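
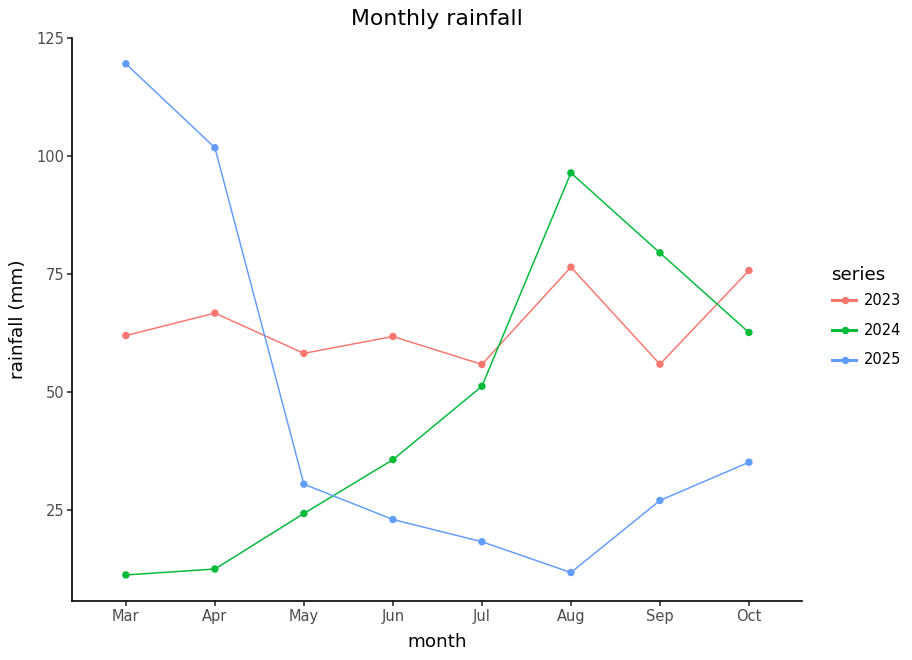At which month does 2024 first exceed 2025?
May: 2024 ≈ 20 vs 2025 ≈ 30 (not yet); Jun: 2024 ≈ 40 vs 2025 ≈ 20 (first crossover).

Jun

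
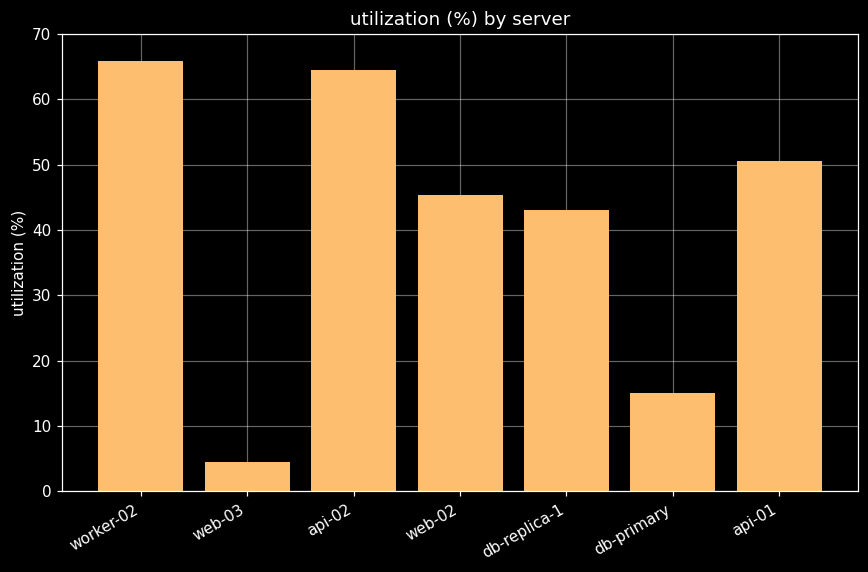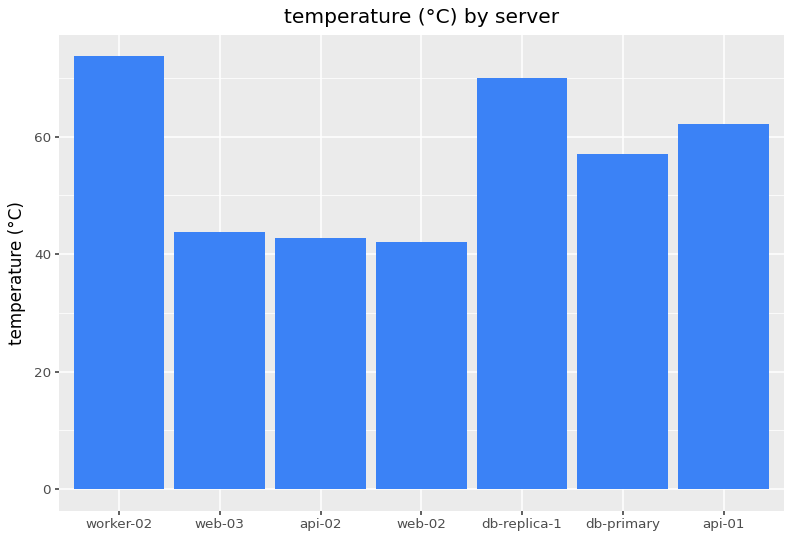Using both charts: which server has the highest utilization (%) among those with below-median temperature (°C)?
api-02

Chart 2 median temperature (°C) ≈ 60; below-median servers: web-03, api-02, web-02. Among those, api-02 has the highest utilization (%) (≈ 60).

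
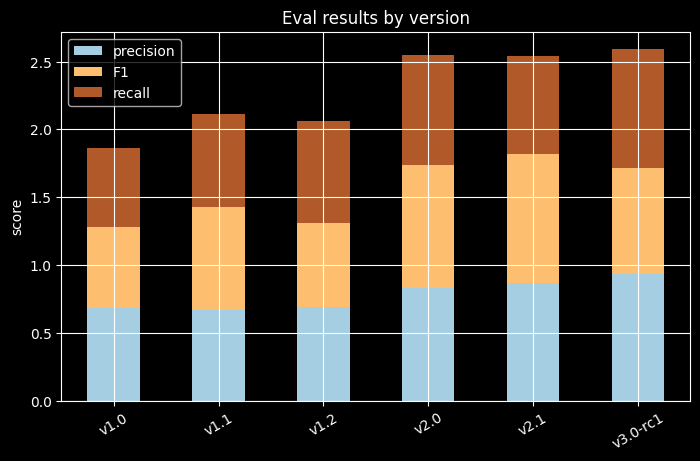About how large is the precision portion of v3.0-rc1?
≈ 1.0

precision top ≈ 1.0, bottom ≈ 0.0; segment ≈ 1.0.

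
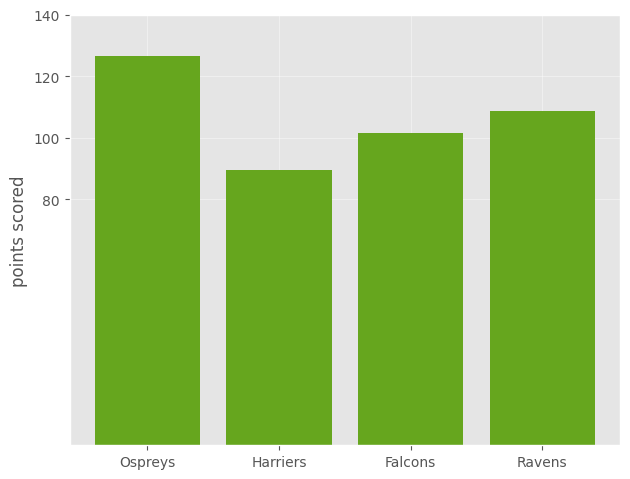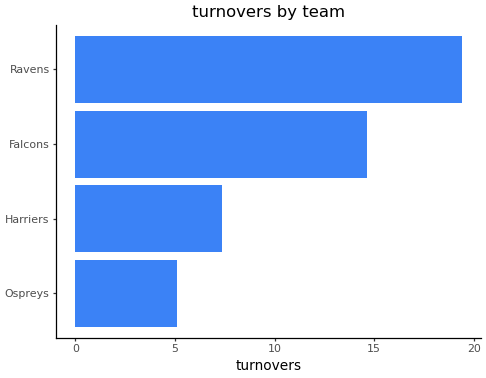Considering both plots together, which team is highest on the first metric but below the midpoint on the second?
Ospreys

Chart 2 median turnovers ≈ 10; below-median teams: Ospreys, Harriers. Among those, Ospreys has the highest points scored (≈ 120).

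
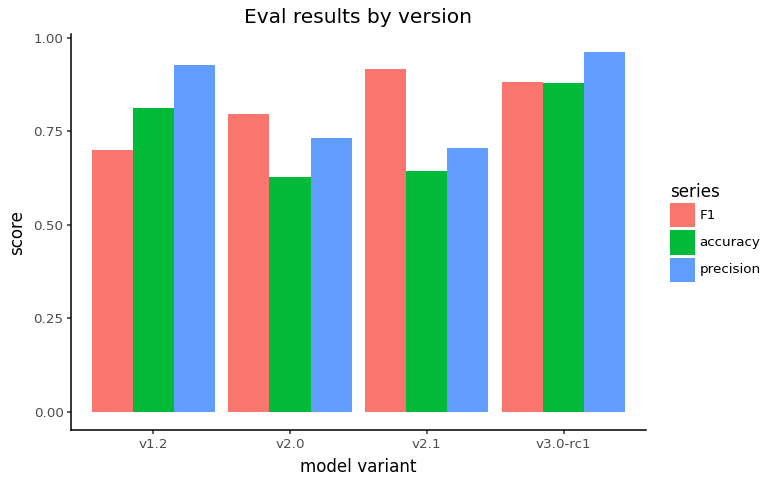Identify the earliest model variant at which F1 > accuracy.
v2.0

v1.2: F1 ≈ 0.7 vs accuracy ≈ 0.8 (not yet); v2.0: F1 ≈ 0.8 vs accuracy ≈ 0.6 (first crossover).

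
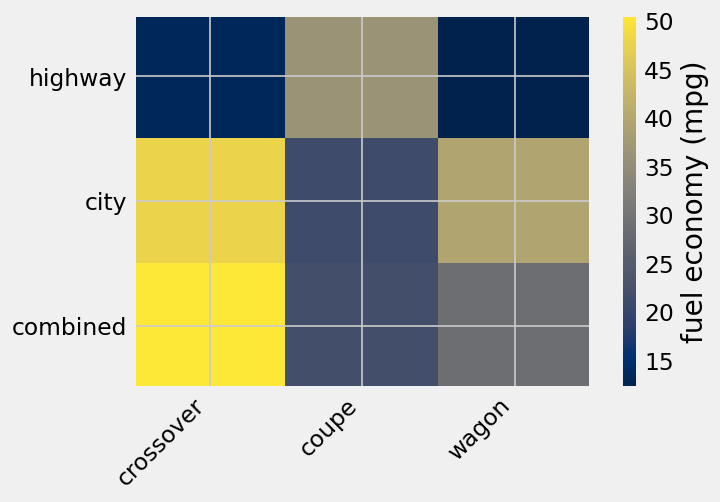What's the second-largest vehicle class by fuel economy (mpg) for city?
Top 3 for city: crossover ≈ 50, wagon ≈ 40, coupe ≈ 20.

wagon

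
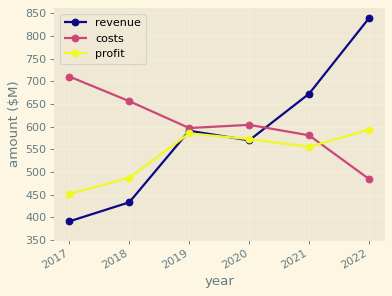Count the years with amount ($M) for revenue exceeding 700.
Above 700: 2022.

1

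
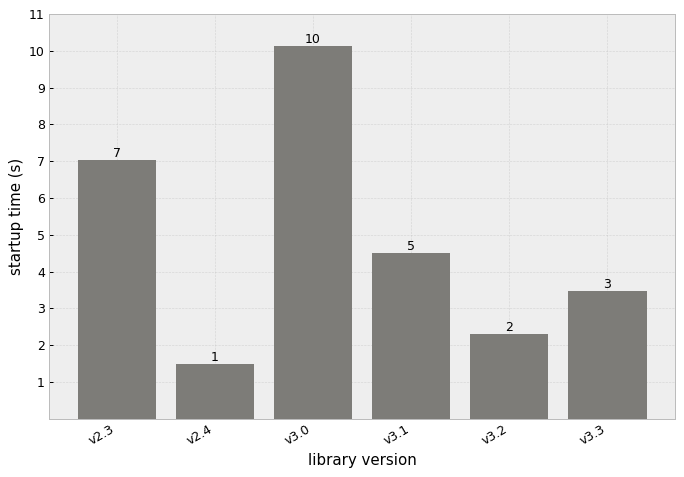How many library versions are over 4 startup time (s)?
3

Above 4: v2.3, v3.0, v3.1.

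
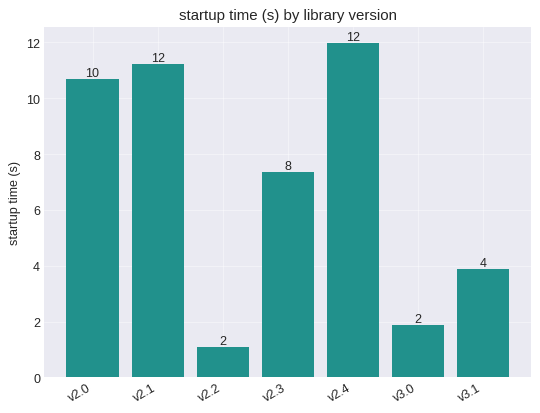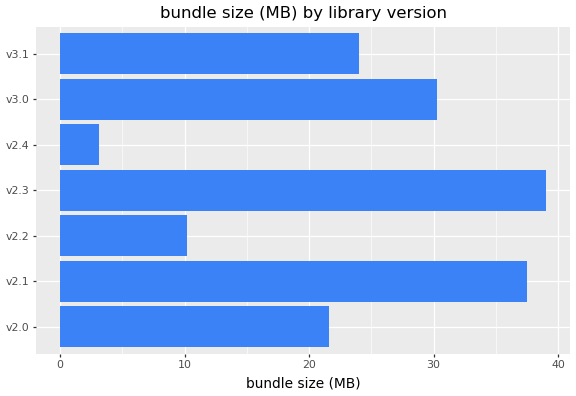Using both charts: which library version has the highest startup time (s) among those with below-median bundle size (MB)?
v2.4

Chart 2 median bundle size (MB) ≈ 25; below-median library versions: v2.0, v2.2, v2.4. Among those, v2.4 has the highest startup time (s) (≈ 12).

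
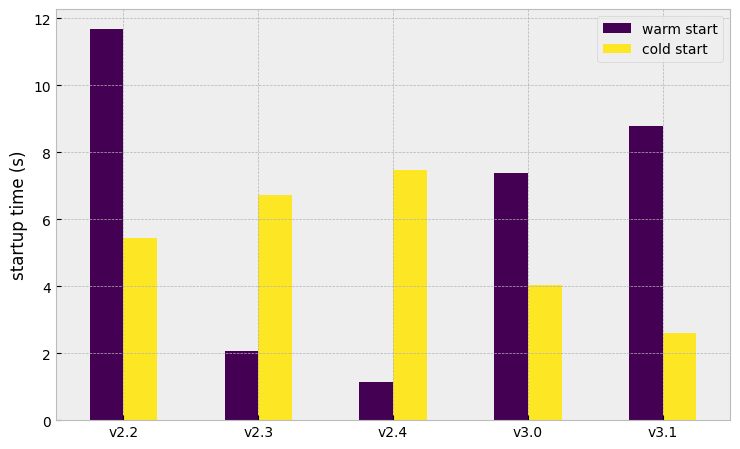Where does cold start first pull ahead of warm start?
v2.3

v2.2: cold start ≈ 5 vs warm start ≈ 12 (not yet); v2.3: cold start ≈ 7 vs warm start ≈ 2 (first crossover).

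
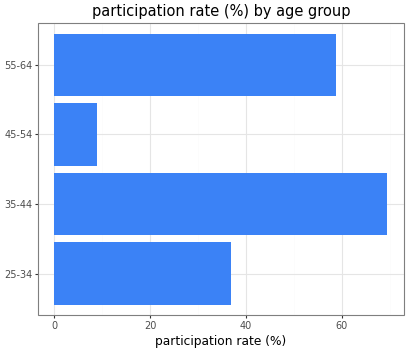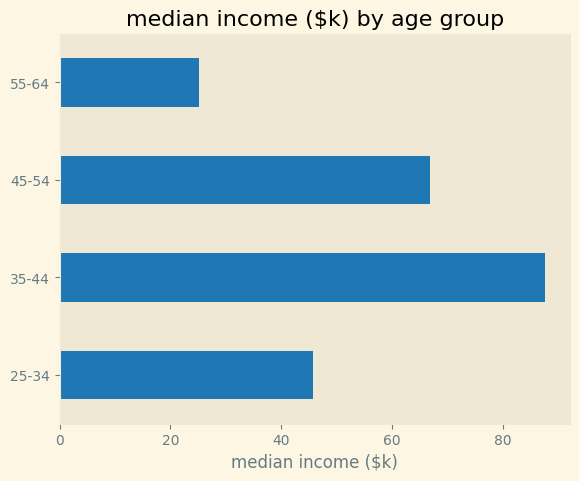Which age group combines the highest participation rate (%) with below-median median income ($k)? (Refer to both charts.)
Chart 2 median median income ($k) ≈ 60; below-median age groups: 25-34, 55-64. Among those, 55-64 has the highest participation rate (%) (≈ 60).

55-64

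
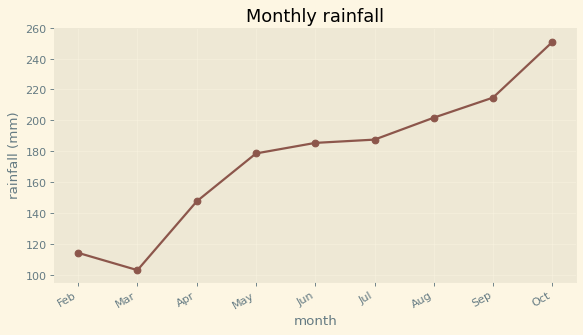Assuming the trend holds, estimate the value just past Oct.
≈ 290

Last three: 200, 220, 260 → slope ≈ 30/step → next ≈ 290.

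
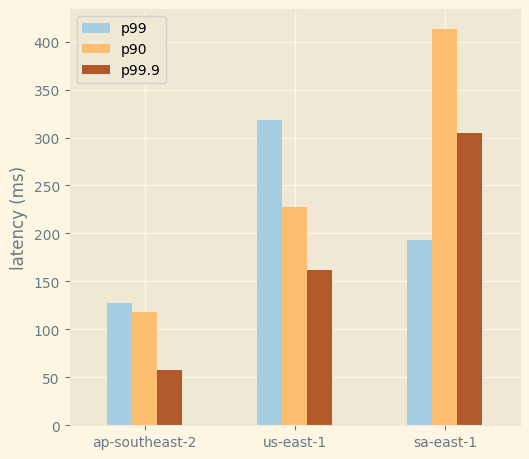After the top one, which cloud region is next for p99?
sa-east-1

Top 3 for p99: us-east-1 ≈ 300, sa-east-1 ≈ 200, ap-southeast-2 ≈ 150.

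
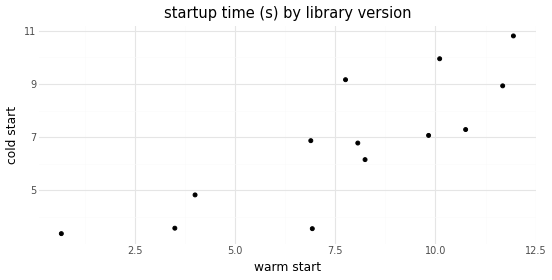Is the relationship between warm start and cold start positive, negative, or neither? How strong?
positive, strong

Points are positively correlated; strong (|r| ≈ 0.8).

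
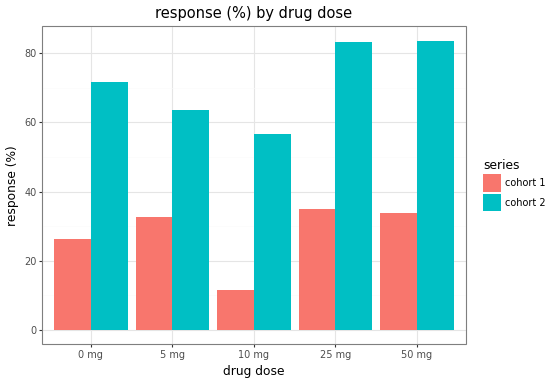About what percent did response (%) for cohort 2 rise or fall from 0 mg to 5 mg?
≈ -14.3%

0 mg ≈ 70, 5 mg ≈ 60; (60 − 70) / 70 ≈ -14.3%.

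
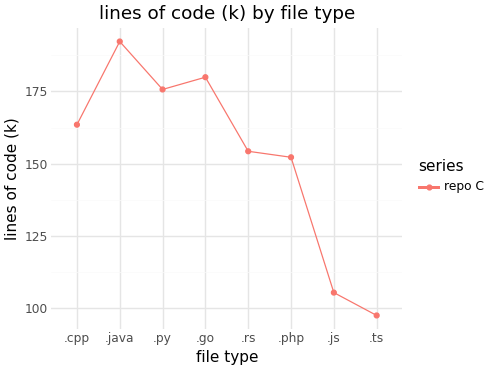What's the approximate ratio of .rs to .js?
≈ 1.36×

.rs ≈ 150, .js ≈ 110; 150/110 ≈ 1.36.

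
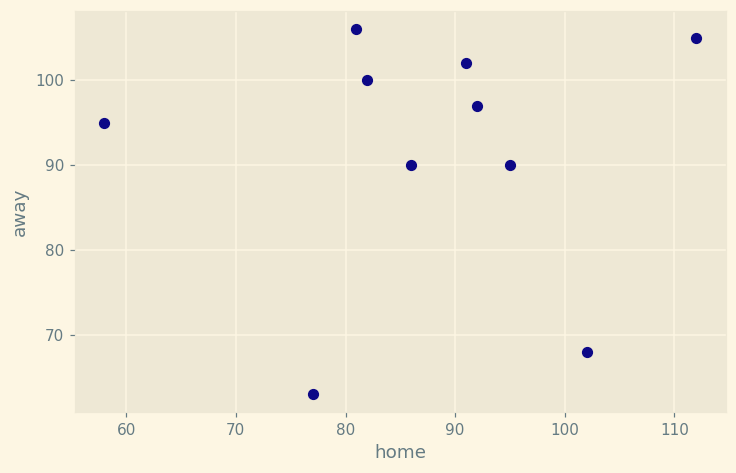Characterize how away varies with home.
no clear correlation

Points are roughly uncorrelated; weak (|r| ≈ 0.0).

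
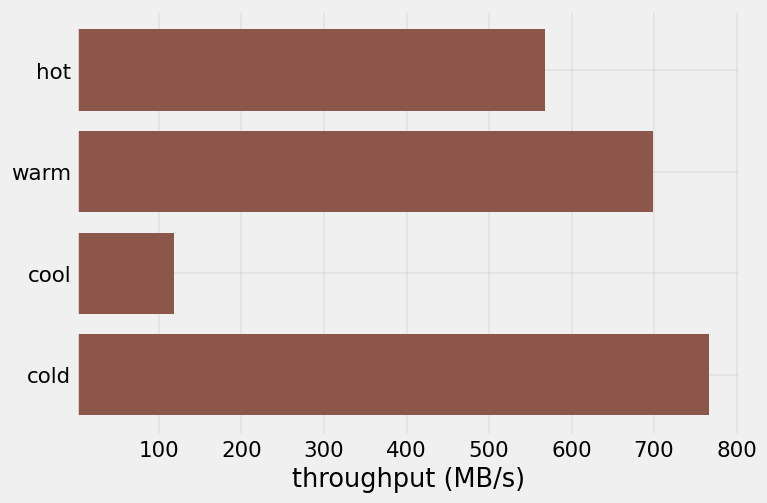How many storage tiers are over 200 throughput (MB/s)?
3

Above 200: hot, warm, cold.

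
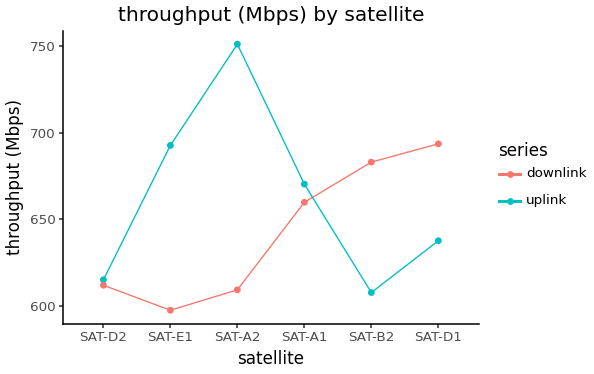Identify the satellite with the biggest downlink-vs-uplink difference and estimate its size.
SAT-A2, ≈ 160 Mbps

SAT-A2: downlink ≈ 600, uplink ≈ 760 → gap ≈ 160. Next-largest (SAT-E1) is only ≈ 100.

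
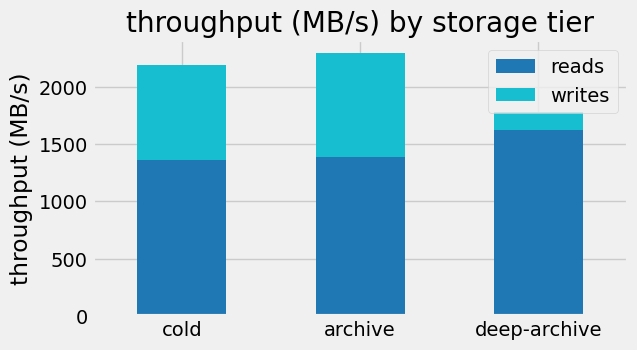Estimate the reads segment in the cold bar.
reads top ≈ 1400, bottom ≈ 0; segment ≈ 1400.

≈ 1400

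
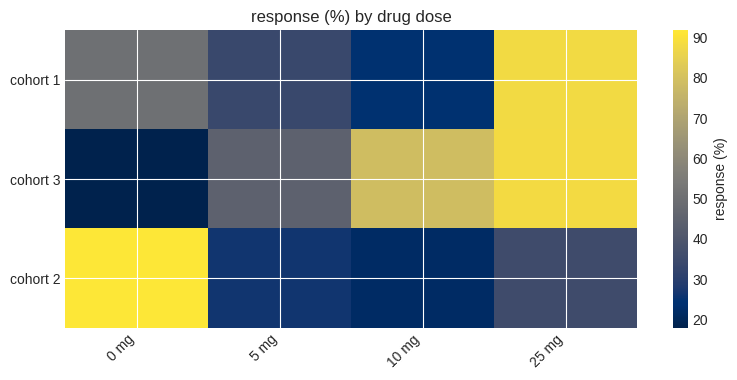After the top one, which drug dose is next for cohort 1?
0 mg

Top 3 for cohort 1: 25 mg ≈ 90, 0 mg ≈ 50, 5 mg ≈ 30.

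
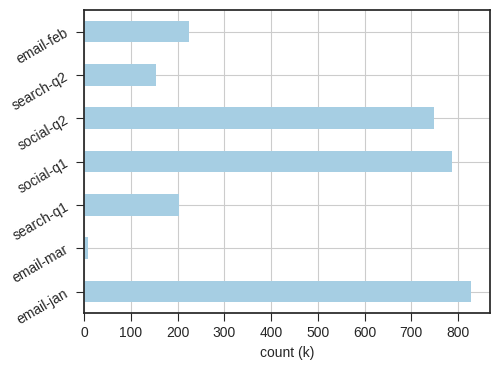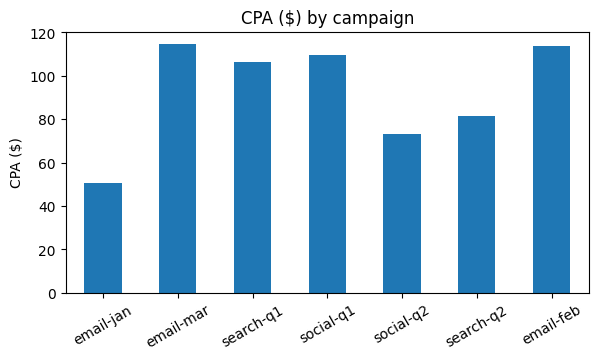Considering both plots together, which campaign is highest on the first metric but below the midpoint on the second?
Chart 2 median CPA ($) ≈ 100; below-median campaigns: email-jan, social-q2, search-q2. Among those, email-jan has the highest count (k) (≈ 800).

email-jan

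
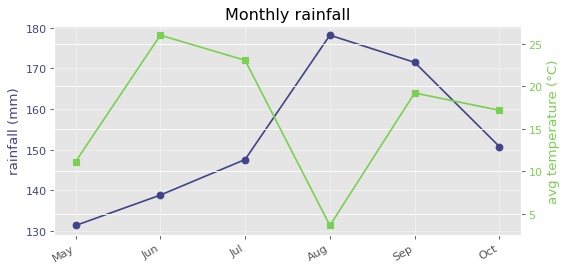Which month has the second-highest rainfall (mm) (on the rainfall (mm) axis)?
Top 3 (on the rainfall (mm) axis): Aug ≈ 180, Sep ≈ 170, Oct ≈ 150.

Sep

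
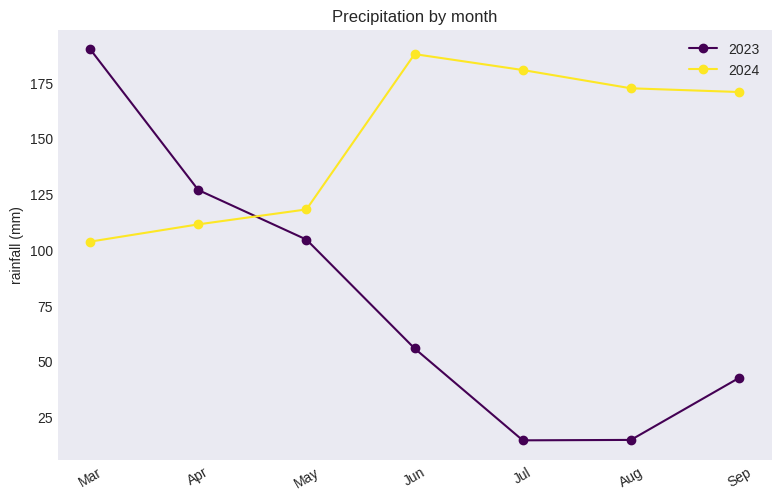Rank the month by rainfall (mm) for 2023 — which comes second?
Top 3 for 2023: Mar ≈ 180, Apr ≈ 120, May ≈ 100.

Apr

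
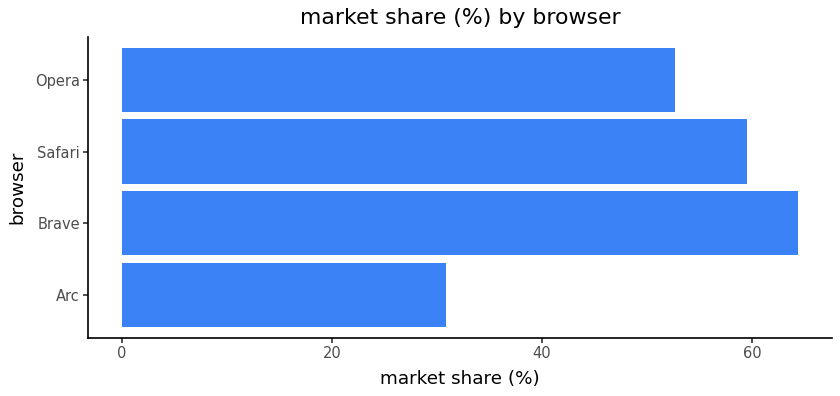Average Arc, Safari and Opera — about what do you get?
≈ 47

(30 + 60 + 50) / 3 ≈ 47.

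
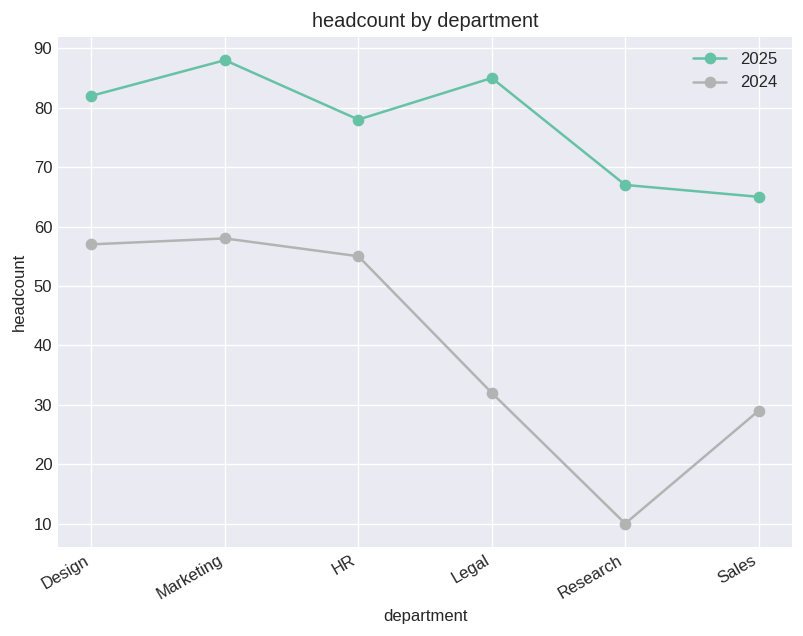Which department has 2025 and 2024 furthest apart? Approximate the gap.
Research, ≈ 60

Research: 2025 ≈ 70, 2024 ≈ 10 → gap ≈ 60. Next-largest (Legal) is only ≈ 50.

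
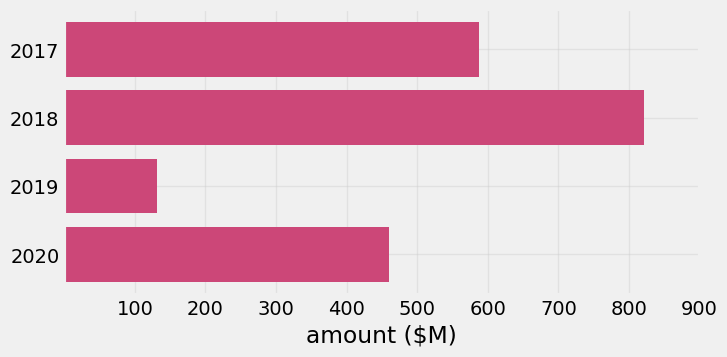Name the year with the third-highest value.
2020

Top 4: 2018 ≈ 800, 2017 ≈ 600, 2020 ≈ 500, 2019 ≈ 100.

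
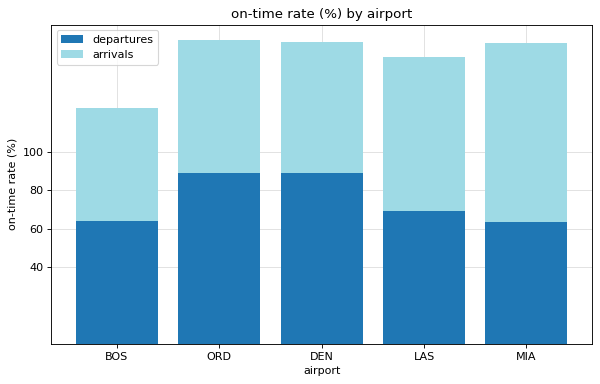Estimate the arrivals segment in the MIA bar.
≈ 100

arrivals top ≈ 160, bottom ≈ 60; segment ≈ 100.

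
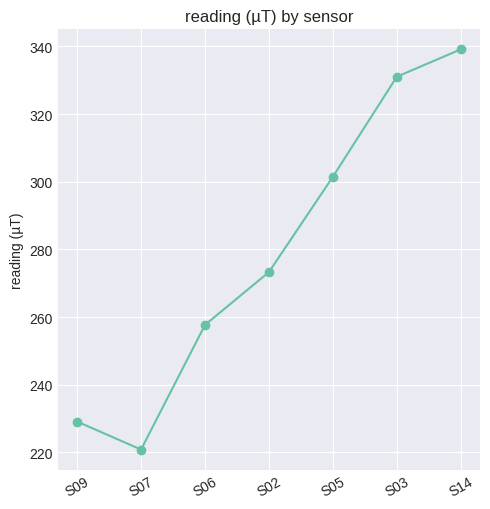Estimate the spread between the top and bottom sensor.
Max S14 ≈ 340, min S07 ≈ 220; range ≈ 120.

≈ 120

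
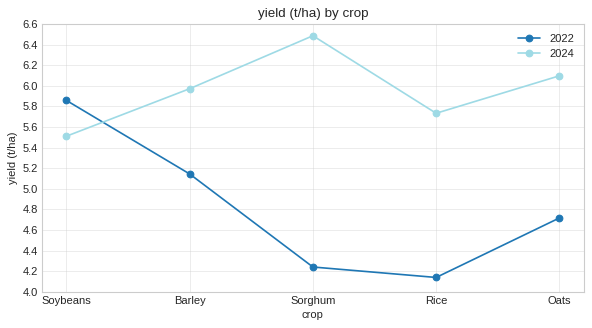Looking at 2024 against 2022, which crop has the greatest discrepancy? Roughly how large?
Sorghum, ≈ 2.2 t/ha

Sorghum: 2024 ≈ 6.4, 2022 ≈ 4.2 → gap ≈ 2.2. Next-largest (Rice) is only ≈ 1.6.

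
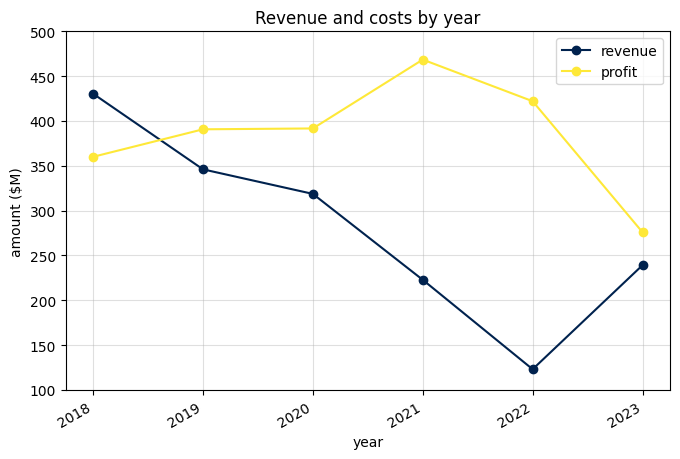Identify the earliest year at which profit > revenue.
2019

2018: profit ≈ 350 vs revenue ≈ 450 (not yet); 2019: profit ≈ 400 vs revenue ≈ 350 (first crossover).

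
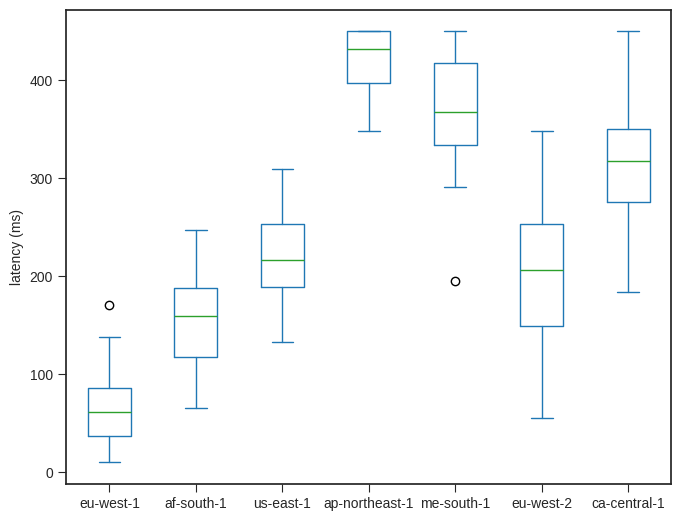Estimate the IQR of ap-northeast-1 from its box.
Q3 ≈ 450, Q1 ≈ 400; IQR ≈ 50.

≈ 50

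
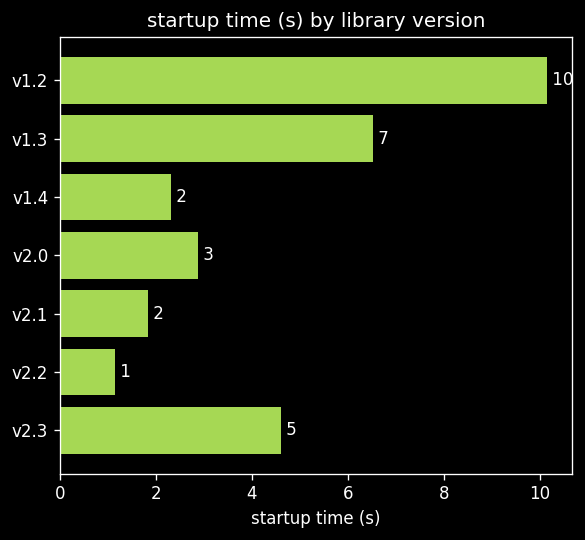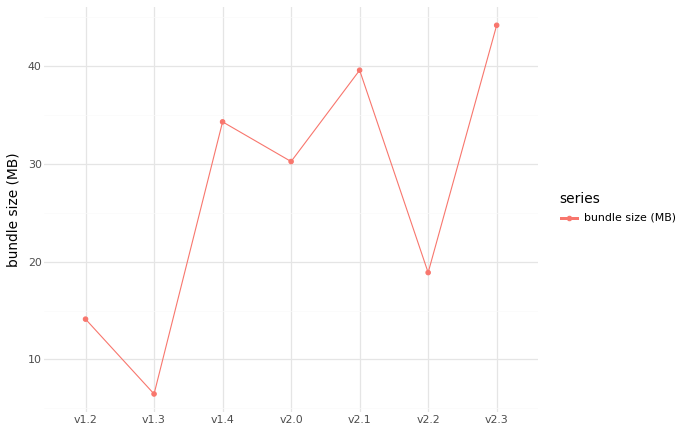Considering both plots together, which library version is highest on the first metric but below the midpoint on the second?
v1.2

Chart 2 median bundle size (MB) ≈ 30; below-median library versions: v1.2, v1.3, v2.2. Among those, v1.2 has the highest startup time (s) (≈ 10).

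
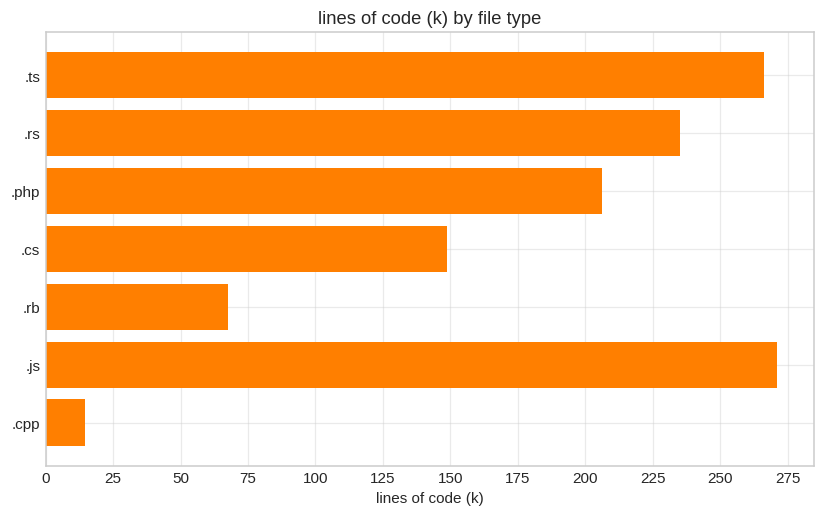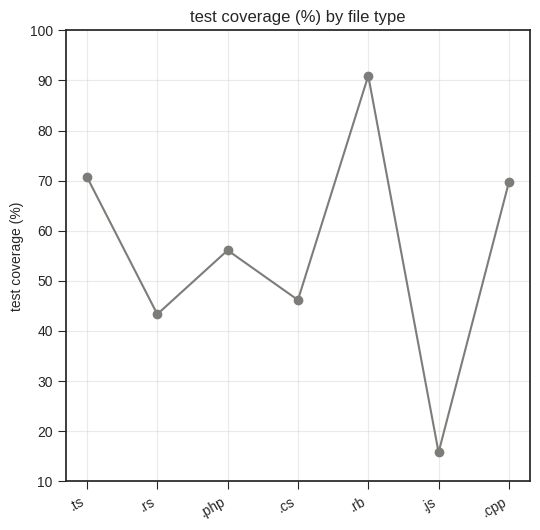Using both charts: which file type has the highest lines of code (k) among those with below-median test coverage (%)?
Chart 2 median test coverage (%) ≈ 60; below-median file types: .rs, .cs, .js. Among those, .js has the highest lines of code (k) (≈ 275).

.js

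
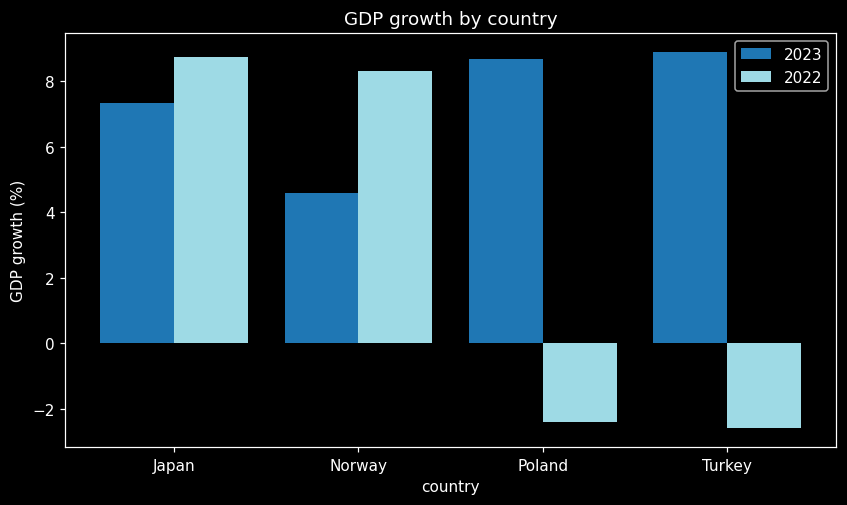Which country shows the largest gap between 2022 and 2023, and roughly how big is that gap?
Turkey, ≈ 12 %

Turkey: 2022 ≈ -3, 2023 ≈ 9 → gap ≈ 12. Next-largest (Poland) is only ≈ 11.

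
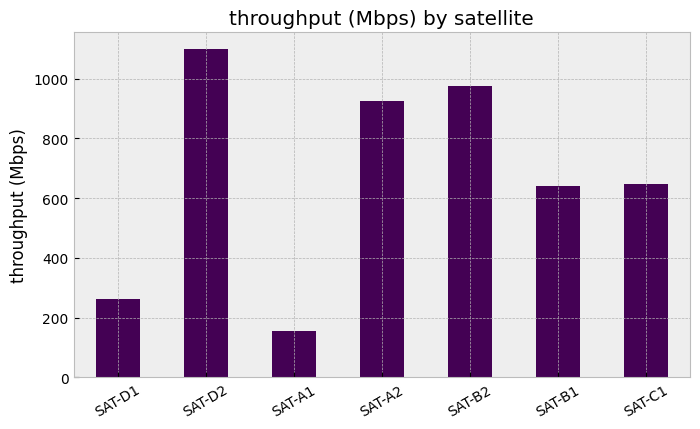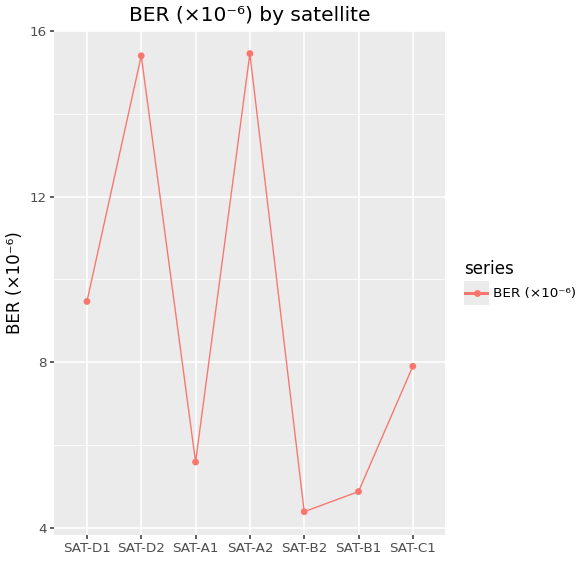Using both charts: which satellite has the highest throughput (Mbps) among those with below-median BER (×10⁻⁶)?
Chart 2 median BER (×10⁻⁶) ≈ 8; below-median satellites: SAT-A1, SAT-B2, SAT-B1. Among those, SAT-B2 has the highest throughput (Mbps) (≈ 1000).

SAT-B2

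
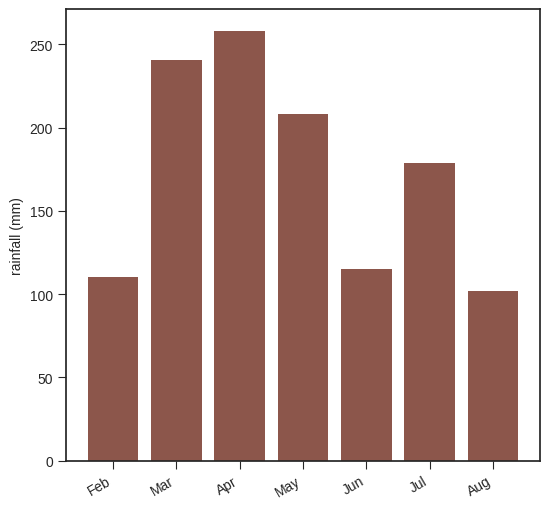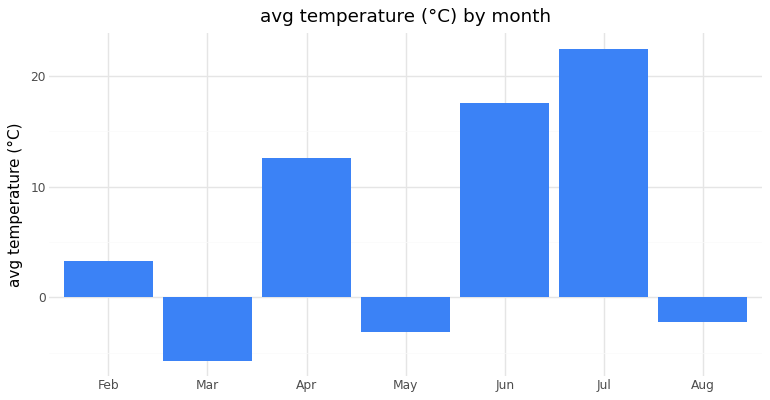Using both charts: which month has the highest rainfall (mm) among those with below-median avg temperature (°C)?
Mar

Chart 2 median avg temperature (°C) ≈ 5; below-median months: Mar, May, Aug. Among those, Mar has the highest rainfall (mm) (≈ 250).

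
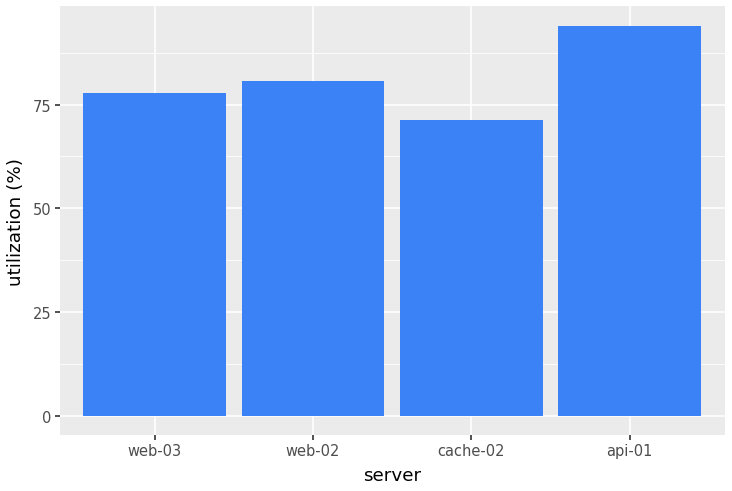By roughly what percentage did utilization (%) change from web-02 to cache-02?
≈ -12.5%

web-02 ≈ 80, cache-02 ≈ 70; (70 − 80) / 80 ≈ -12.5%.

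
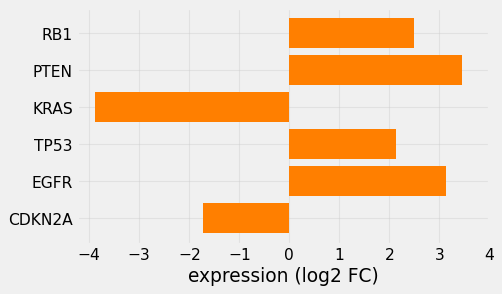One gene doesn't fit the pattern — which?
KRAS

KRAS ≈ -4; the rest sit between ≈ -2 and ≈ 3.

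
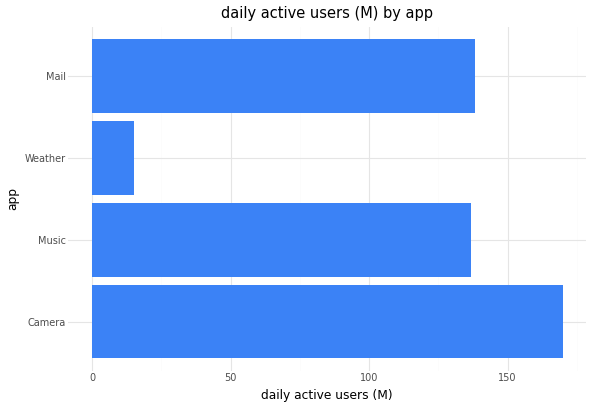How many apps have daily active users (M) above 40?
3

Above 40: Camera, Music, Mail.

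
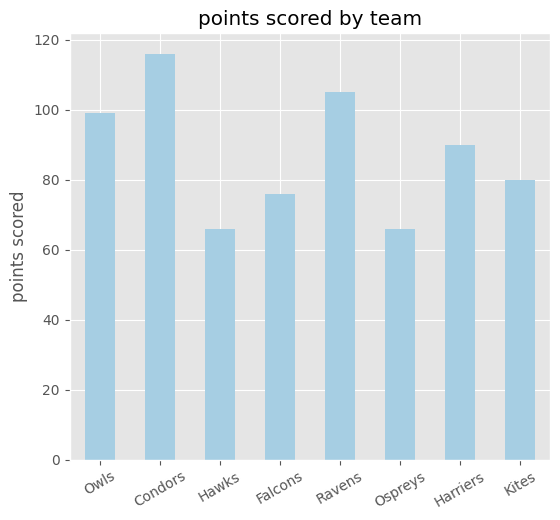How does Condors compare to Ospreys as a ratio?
Condors ≈ 120, Ospreys ≈ 70; 120/70 ≈ 1.71.

≈ 1.71×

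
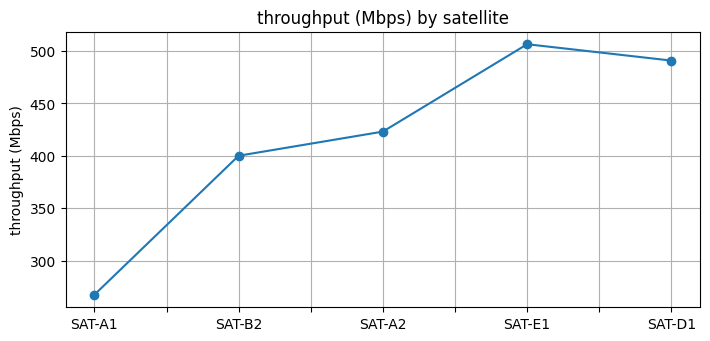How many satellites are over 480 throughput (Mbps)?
Above 480: SAT-E1, SAT-D1.

2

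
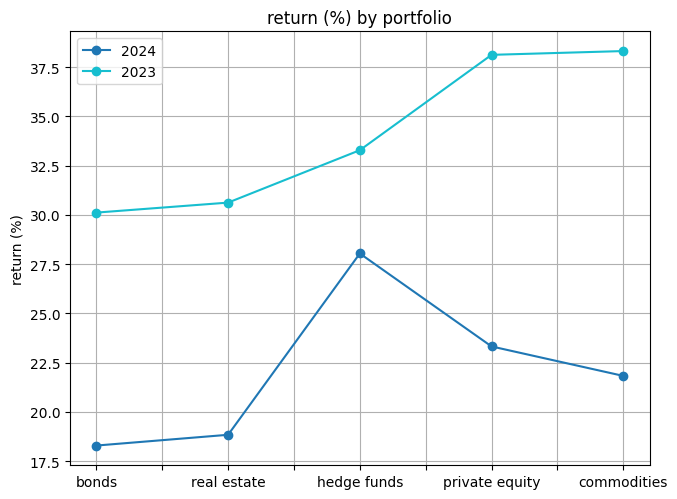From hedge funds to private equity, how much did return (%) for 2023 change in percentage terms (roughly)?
≈ +11.8%

hedge funds ≈ 34, private equity ≈ 38; (38 − 34) / 34 ≈ +11.8%.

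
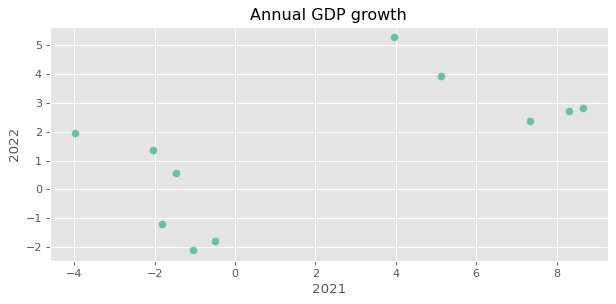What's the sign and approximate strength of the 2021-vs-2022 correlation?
positive, moderate

Points are positively correlated; moderate (|r| ≈ 0.6).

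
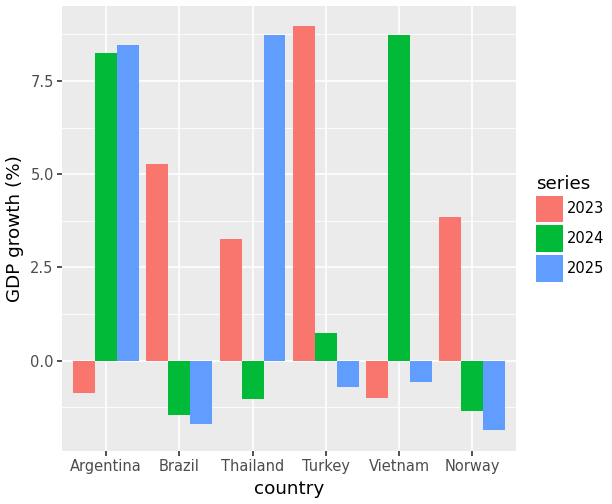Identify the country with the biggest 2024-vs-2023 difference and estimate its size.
Vietnam: 2024 ≈ 9, 2023 ≈ -1 → gap ≈ 10. Next-largest (Argentina) is only ≈ 9.

Vietnam, ≈ 10 %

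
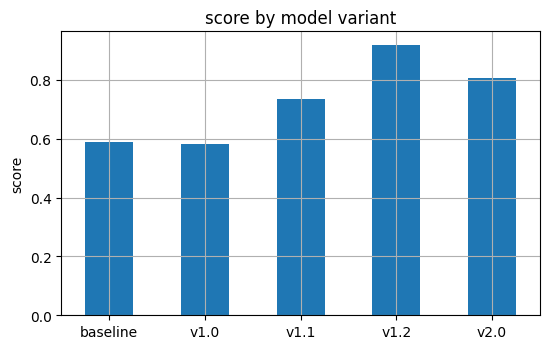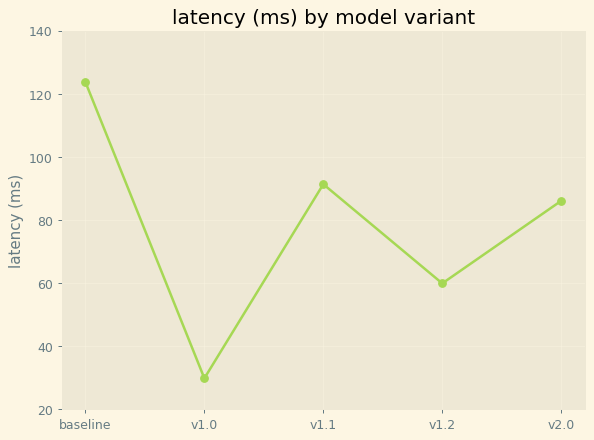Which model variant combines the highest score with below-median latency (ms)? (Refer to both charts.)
v1.2

Chart 2 median latency (ms) ≈ 80; below-median model variants: v1.0, v1.2. Among those, v1.2 has the highest score (≈ 0.9).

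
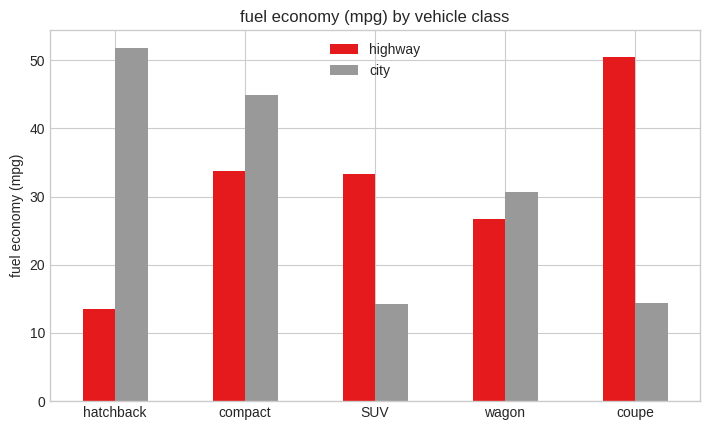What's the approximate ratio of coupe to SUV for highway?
coupe ≈ 50, SUV ≈ 35; 50/35 ≈ 1.43.

≈ 1.43×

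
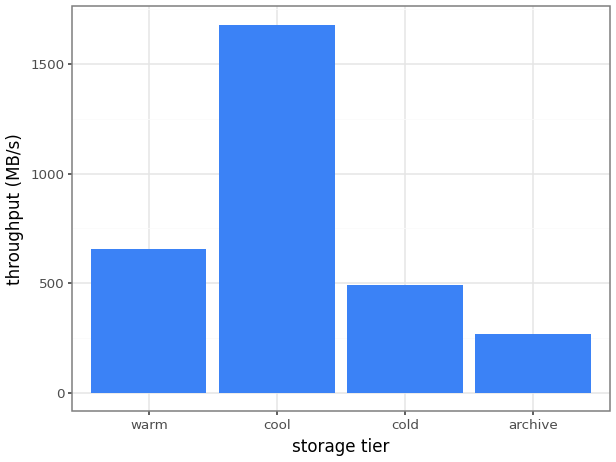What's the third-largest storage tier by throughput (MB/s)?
Top 4: cool ≈ 1600, warm ≈ 600, cold ≈ 400, archive ≈ 200.

cold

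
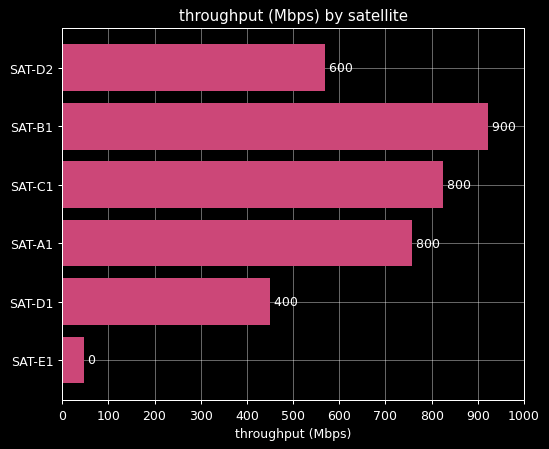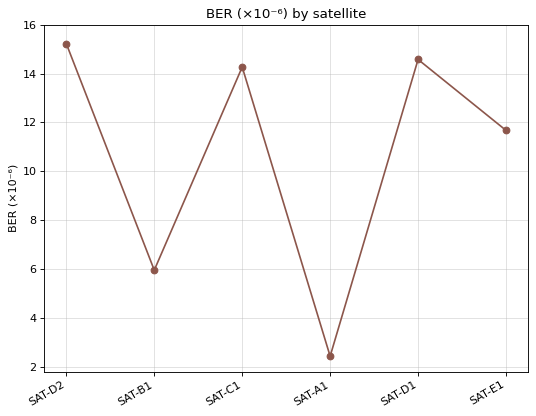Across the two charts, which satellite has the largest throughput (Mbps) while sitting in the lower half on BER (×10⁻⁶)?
Chart 2 median BER (×10⁻⁶) ≈ 12; below-median satellites: SAT-B1, SAT-A1, SAT-E1. Among those, SAT-B1 has the highest throughput (Mbps) (≈ 900).

SAT-B1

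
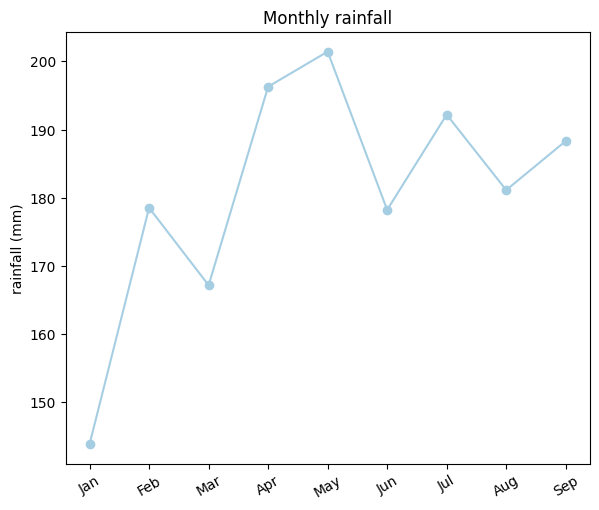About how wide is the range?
Max May ≈ 200, min Jan ≈ 145; range ≈ 55.

≈ 55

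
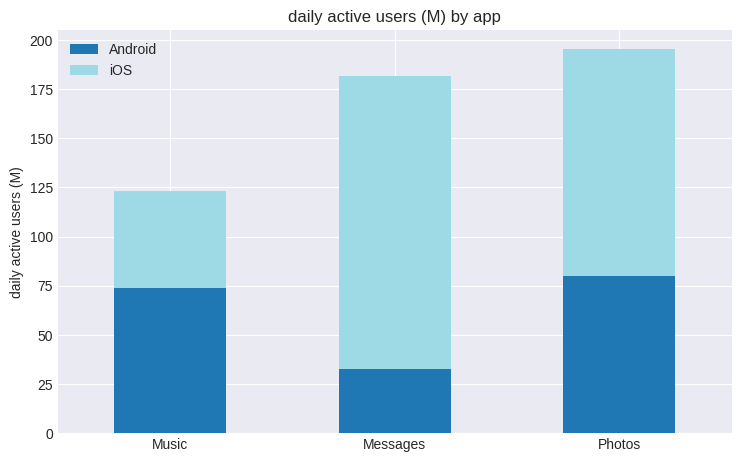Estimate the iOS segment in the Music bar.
iOS top ≈ 120, bottom ≈ 80; segment ≈ 40.

≈ 40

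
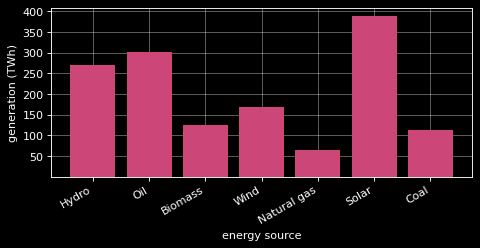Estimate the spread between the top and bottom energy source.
Max Solar ≈ 400, min Natural gas ≈ 50; range ≈ 350.

≈ 350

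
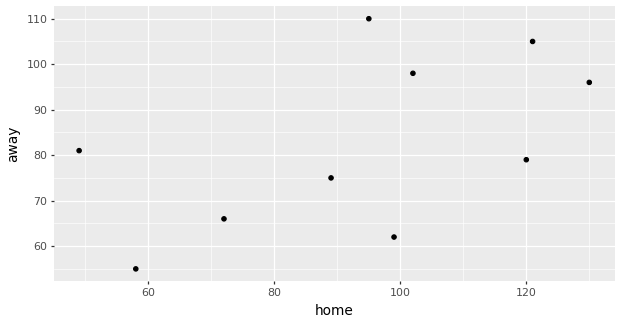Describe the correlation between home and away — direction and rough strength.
positive, moderate

Points are positively correlated; moderate (|r| ≈ 0.5).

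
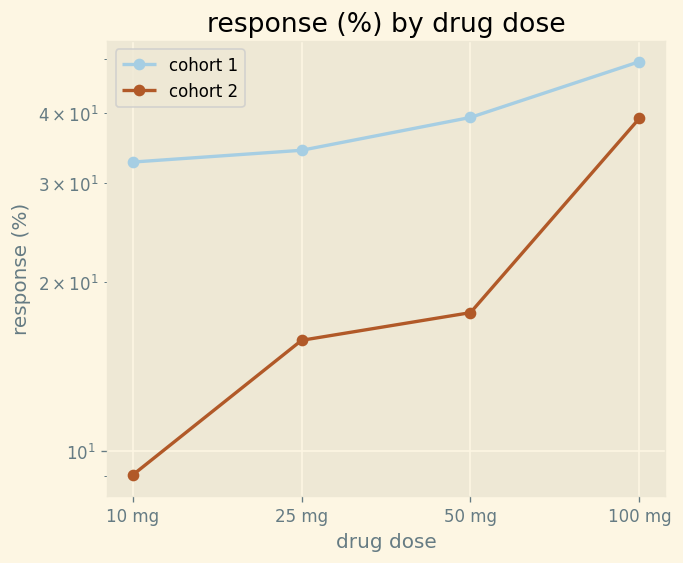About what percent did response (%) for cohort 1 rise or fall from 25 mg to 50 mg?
≈ +14.3%

25 mg ≈ 35, 50 mg ≈ 40; (40 − 35) / 35 ≈ +14.3%.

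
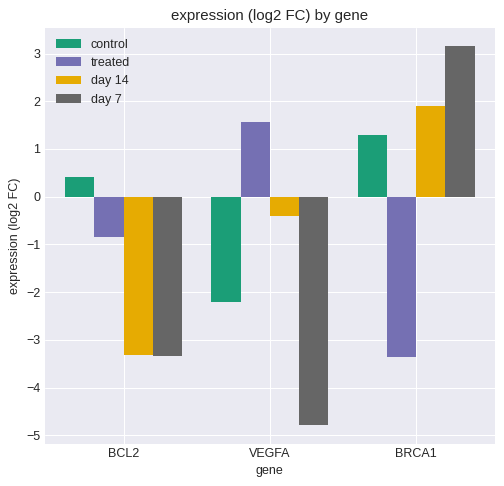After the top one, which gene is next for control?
Top 3 for control: BRCA1 ≈ 1, BCL2 ≈ 0, VEGFA ≈ -2.

BCL2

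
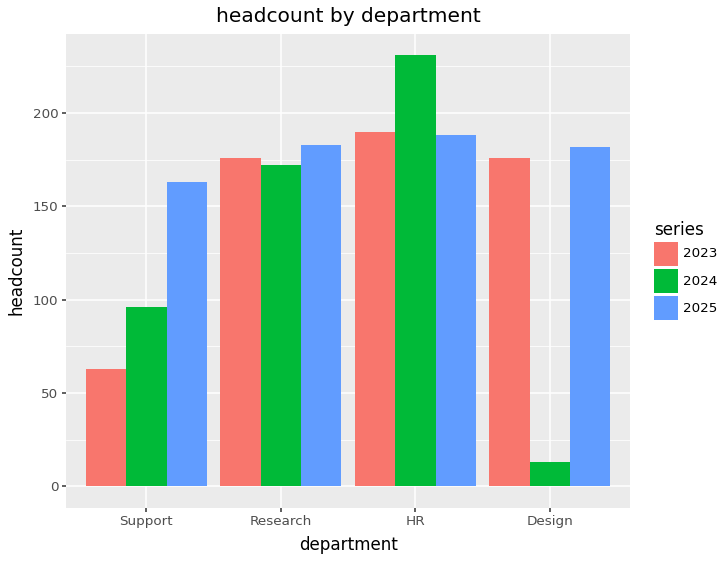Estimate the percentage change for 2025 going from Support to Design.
Support ≈ 160, Design ≈ 180; (180 − 160) / 160 ≈ +12.5%.

≈ +12.5%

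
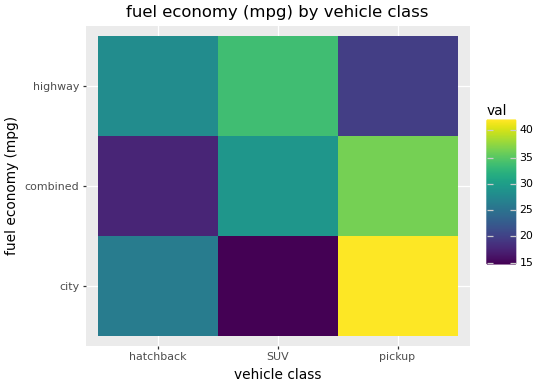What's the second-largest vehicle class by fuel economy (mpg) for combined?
Top 3 for combined: pickup ≈ 35, SUV ≈ 30, hatchback ≈ 20.

SUV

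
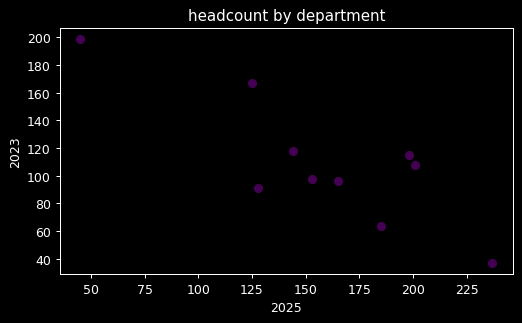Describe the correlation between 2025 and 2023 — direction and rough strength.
negative, strong

Points are negatively correlated; strong (|r| ≈ 0.8).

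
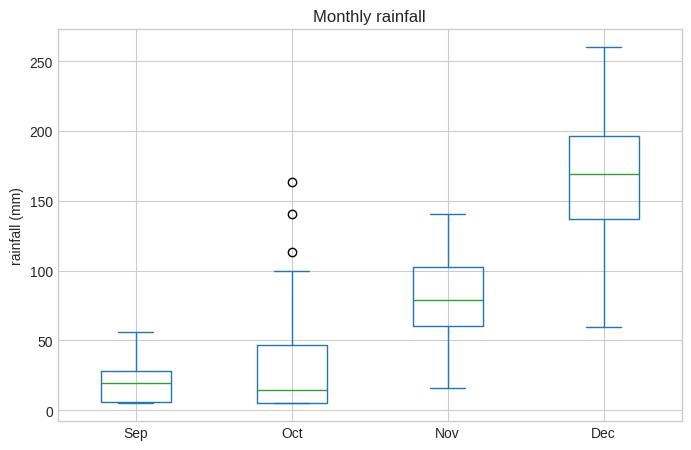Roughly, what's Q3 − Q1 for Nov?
≈ 40

Q3 ≈ 100, Q1 ≈ 60; IQR ≈ 40.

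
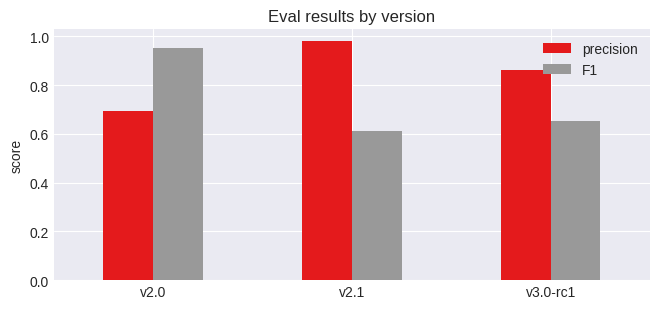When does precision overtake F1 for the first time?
v2.0: precision ≈ 0.7 vs F1 ≈ 1.0 (not yet); v2.1: precision ≈ 1.0 vs F1 ≈ 0.6 (first crossover).

v2.1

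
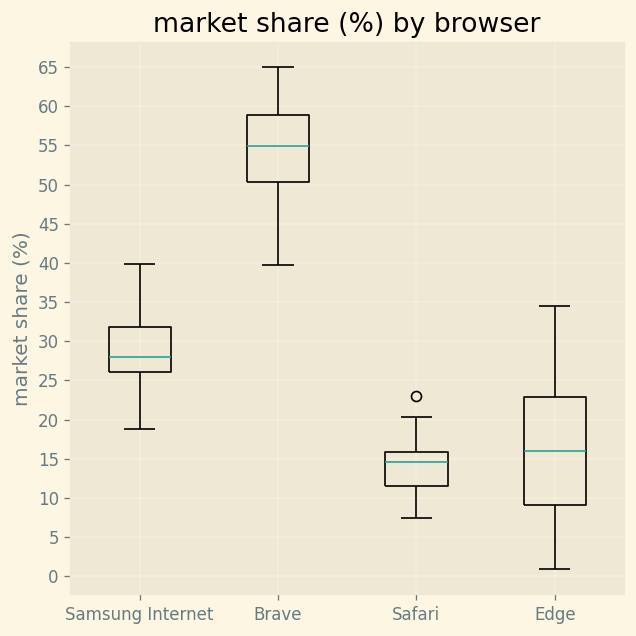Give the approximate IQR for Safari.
≈ 5

Q3 ≈ 15, Q1 ≈ 10; IQR ≈ 5.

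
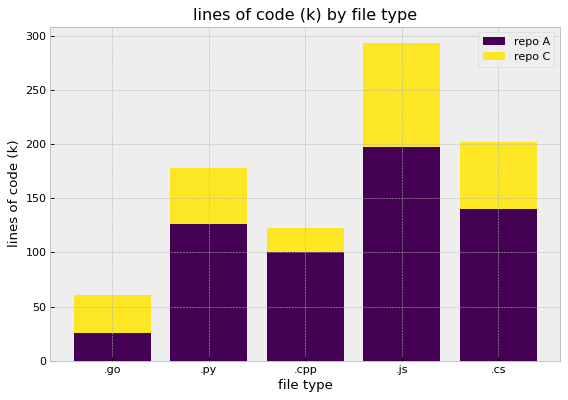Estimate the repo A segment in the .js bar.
repo A top ≈ 200, bottom ≈ 0; segment ≈ 200.

≈ 200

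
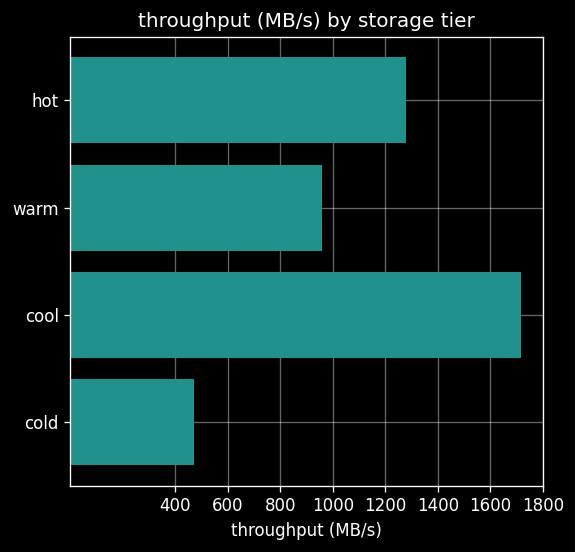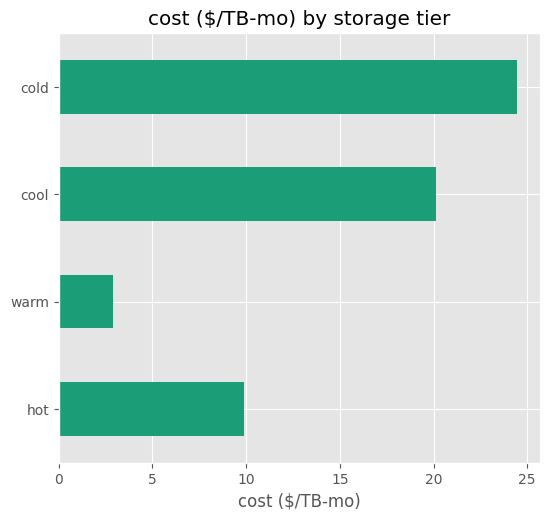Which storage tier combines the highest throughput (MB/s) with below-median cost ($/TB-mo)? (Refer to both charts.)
hot

Chart 2 median cost ($/TB-mo) ≈ 15; below-median storage tiers: hot, warm. Among those, hot has the highest throughput (MB/s) (≈ 1200).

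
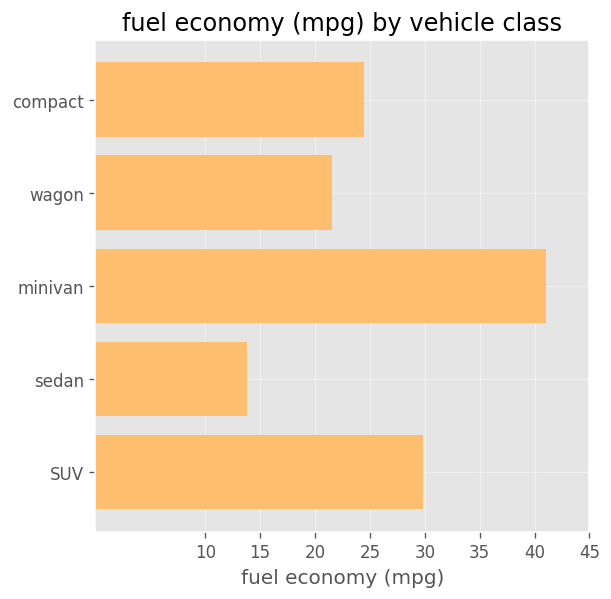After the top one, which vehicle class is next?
SUV

Top 3: minivan ≈ 40, SUV ≈ 30, compact ≈ 25.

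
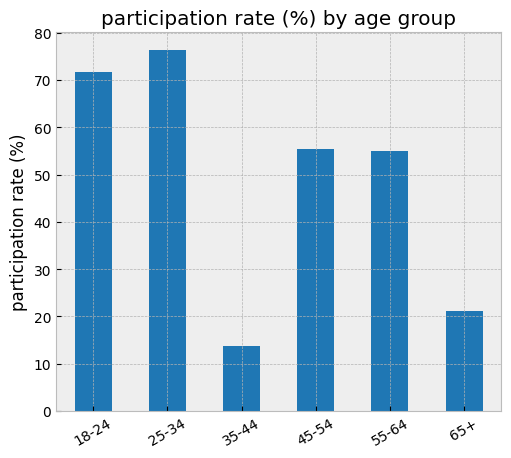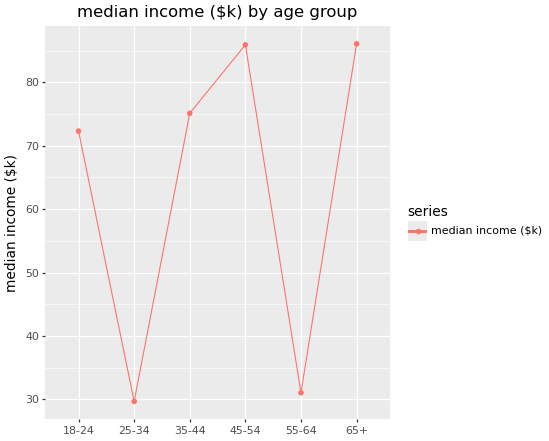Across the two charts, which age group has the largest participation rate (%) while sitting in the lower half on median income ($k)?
Chart 2 median median income ($k) ≈ 70; below-median age groups: 18-24, 25-34, 55-64. Among those, 25-34 has the highest participation rate (%) (≈ 80).

25-34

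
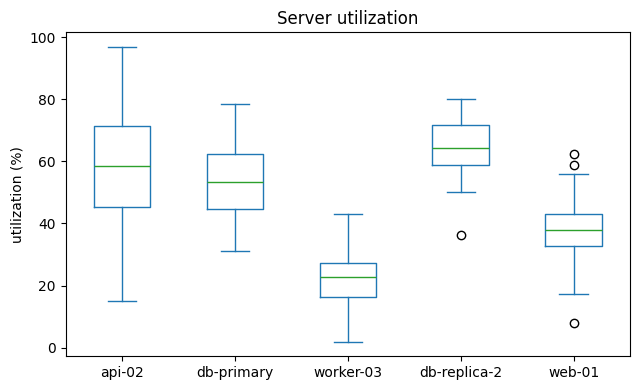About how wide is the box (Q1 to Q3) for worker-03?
Q3 ≈ 25, Q1 ≈ 15; IQR ≈ 10.

≈ 10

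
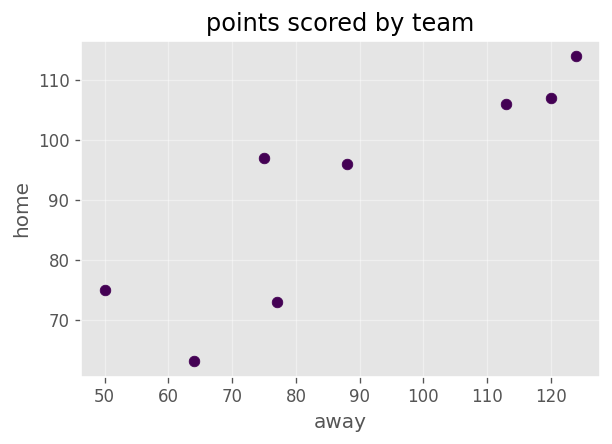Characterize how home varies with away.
positive, strong

Points are positively correlated; strong (|r| ≈ 0.9).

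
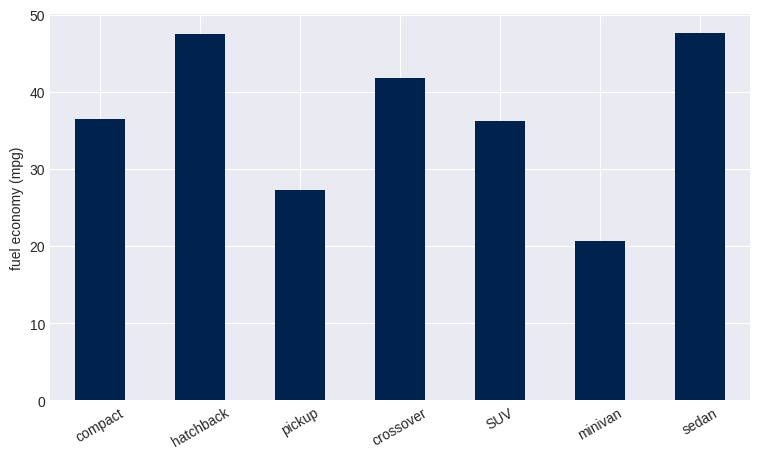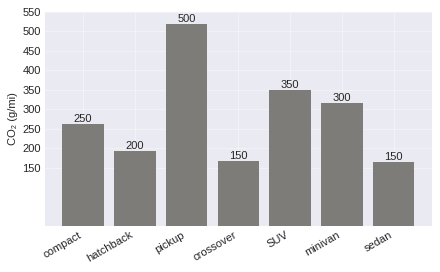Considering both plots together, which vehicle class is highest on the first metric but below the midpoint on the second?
sedan

Chart 2 median CO₂ (g/mi) ≈ 250; below-median vehicle classes: hatchback, crossover, sedan. Among those, sedan has the highest fuel economy (mpg) (≈ 50).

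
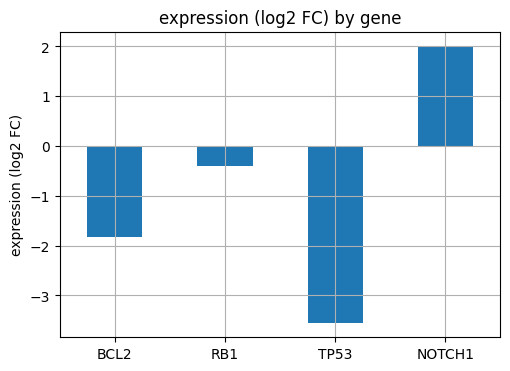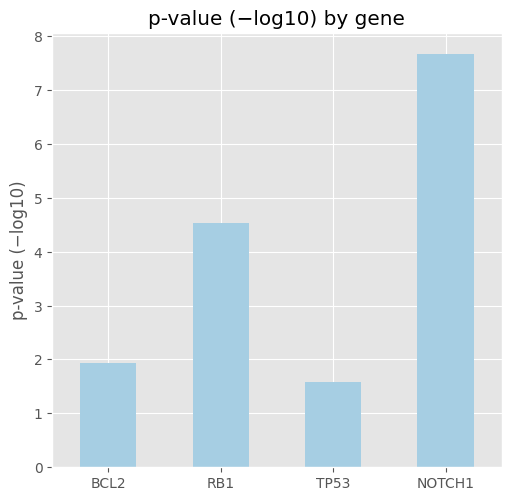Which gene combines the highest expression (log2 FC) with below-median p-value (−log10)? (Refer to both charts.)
Chart 2 median p-value (−log10) ≈ 3; below-median genes: BCL2, TP53. Among those, BCL2 has the highest expression (log2 FC) (≈ -1.8).

BCL2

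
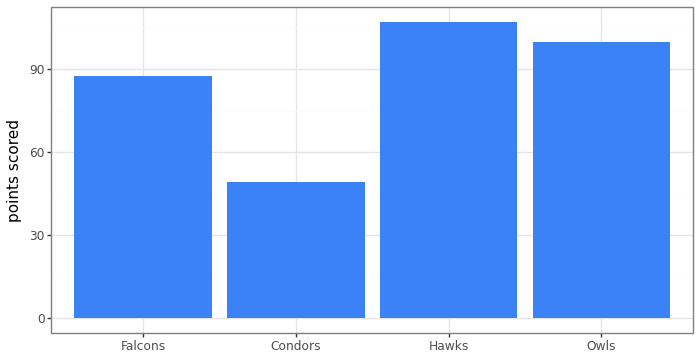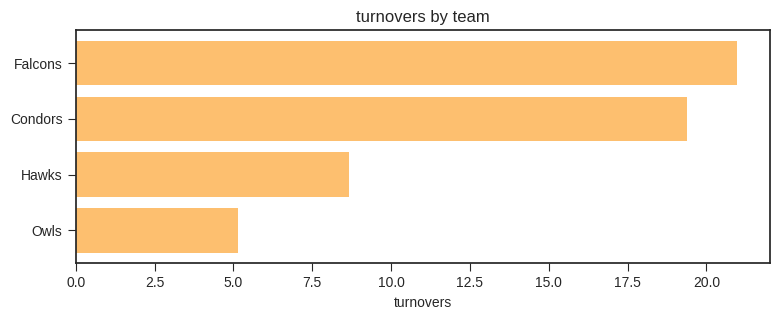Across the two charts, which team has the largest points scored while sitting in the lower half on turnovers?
Hawks

Chart 2 median turnovers ≈ 14; below-median teams: Hawks, Owls. Among those, Hawks has the highest points scored (≈ 110).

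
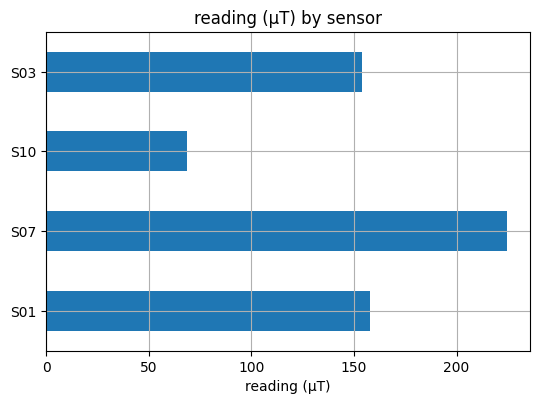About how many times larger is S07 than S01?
≈ 1.38×

S07 ≈ 220, S01 ≈ 160; 220/160 ≈ 1.38.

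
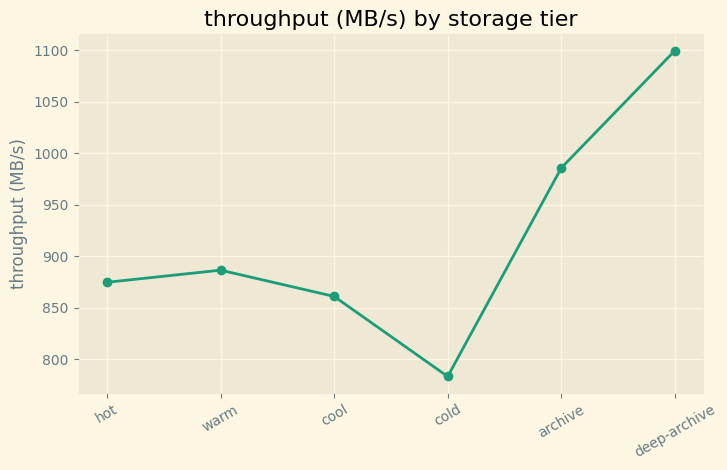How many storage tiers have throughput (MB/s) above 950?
Above 950: archive, deep-archive.

2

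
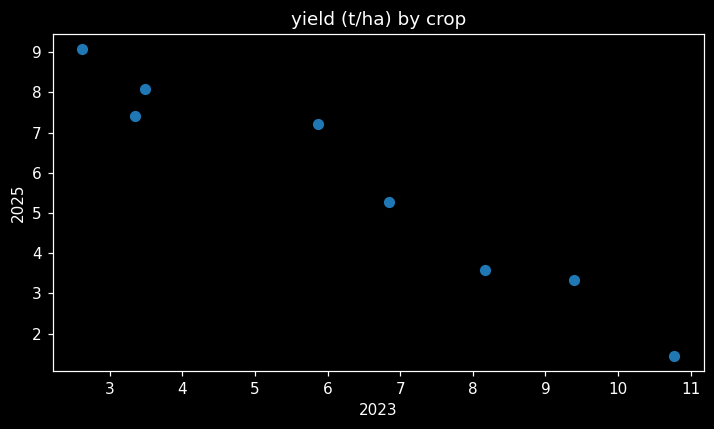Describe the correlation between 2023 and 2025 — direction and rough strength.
Points are negatively correlated; strong (|r| ≈ 1.0).

negative, strong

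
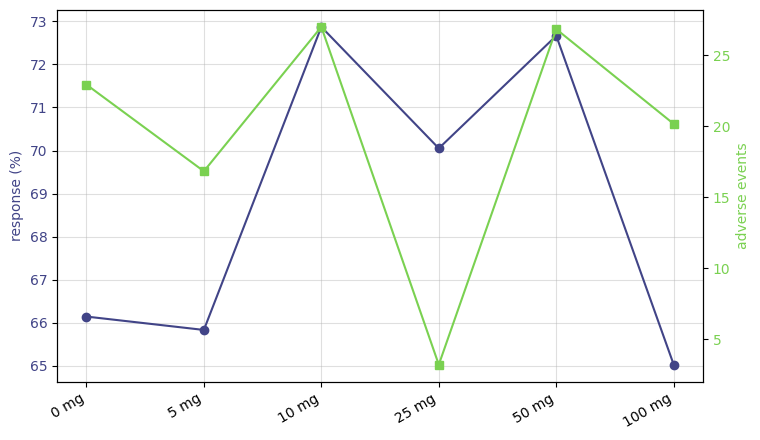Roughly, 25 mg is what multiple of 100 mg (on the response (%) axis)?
25 mg ≈ 70, 100 mg ≈ 65; 70/65 ≈ 1.08.

≈ 1.08×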